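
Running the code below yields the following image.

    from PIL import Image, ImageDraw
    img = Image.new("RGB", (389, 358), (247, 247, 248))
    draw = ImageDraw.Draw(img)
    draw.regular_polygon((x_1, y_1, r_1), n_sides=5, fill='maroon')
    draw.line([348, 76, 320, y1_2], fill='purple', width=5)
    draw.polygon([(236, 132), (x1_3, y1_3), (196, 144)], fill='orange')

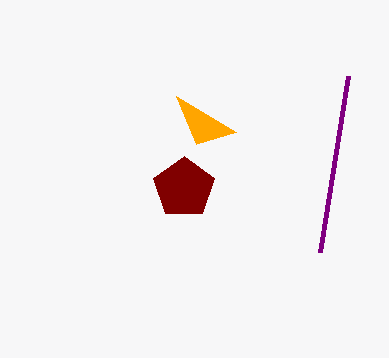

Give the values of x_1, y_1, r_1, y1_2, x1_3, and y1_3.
x_1 = 184; y_1 = 188; r_1 = 32; y1_2 = 252; x1_3 = 176; y1_3 = 96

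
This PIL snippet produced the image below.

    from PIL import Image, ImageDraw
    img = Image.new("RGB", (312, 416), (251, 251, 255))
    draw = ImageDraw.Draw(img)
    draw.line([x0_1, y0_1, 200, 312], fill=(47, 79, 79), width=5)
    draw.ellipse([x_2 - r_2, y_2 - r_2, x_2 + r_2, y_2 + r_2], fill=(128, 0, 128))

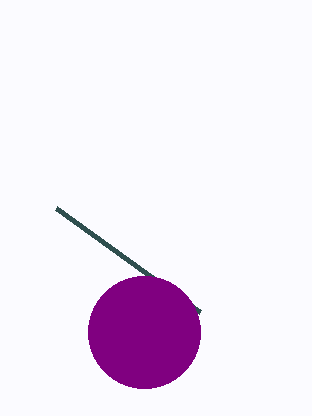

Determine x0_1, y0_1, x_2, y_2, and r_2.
x0_1 = 56, y0_1 = 208, x_2 = 144, y_2 = 332, r_2 = 56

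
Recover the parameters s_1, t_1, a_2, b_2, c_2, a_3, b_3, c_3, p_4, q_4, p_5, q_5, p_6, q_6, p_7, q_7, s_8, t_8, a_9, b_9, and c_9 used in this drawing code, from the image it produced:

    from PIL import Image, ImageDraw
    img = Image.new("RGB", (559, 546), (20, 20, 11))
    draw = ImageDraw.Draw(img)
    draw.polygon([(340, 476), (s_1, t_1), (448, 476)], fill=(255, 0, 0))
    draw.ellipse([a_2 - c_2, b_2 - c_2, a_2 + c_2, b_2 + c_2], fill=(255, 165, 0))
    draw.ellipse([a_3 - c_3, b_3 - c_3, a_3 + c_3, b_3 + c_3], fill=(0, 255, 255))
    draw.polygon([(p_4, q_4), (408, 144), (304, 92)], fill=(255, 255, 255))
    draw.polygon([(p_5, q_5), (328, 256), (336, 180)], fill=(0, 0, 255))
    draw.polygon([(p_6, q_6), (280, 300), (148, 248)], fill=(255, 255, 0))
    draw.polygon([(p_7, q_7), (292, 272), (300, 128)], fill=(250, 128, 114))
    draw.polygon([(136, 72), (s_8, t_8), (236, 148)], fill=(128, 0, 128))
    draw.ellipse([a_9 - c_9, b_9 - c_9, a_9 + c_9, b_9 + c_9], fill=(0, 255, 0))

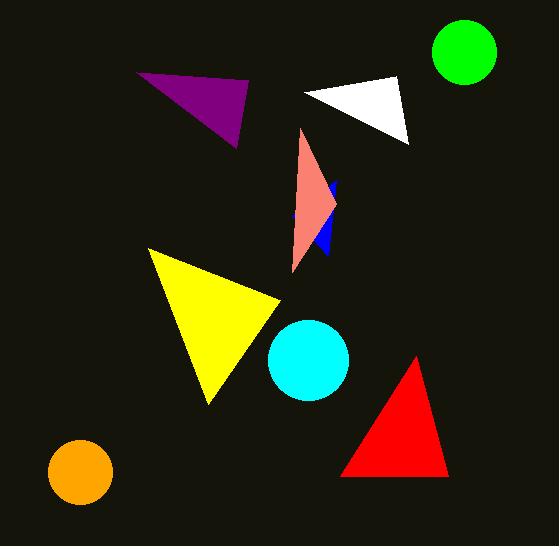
s_1 = 416; t_1 = 356; a_2 = 80; b_2 = 472; c_2 = 32; a_3 = 308; b_3 = 360; c_3 = 40; p_4 = 396; q_4 = 76; p_5 = 292; q_5 = 216; p_6 = 208; q_6 = 404; p_7 = 336; q_7 = 204; s_8 = 248; t_8 = 80; a_9 = 464; b_9 = 52; c_9 = 32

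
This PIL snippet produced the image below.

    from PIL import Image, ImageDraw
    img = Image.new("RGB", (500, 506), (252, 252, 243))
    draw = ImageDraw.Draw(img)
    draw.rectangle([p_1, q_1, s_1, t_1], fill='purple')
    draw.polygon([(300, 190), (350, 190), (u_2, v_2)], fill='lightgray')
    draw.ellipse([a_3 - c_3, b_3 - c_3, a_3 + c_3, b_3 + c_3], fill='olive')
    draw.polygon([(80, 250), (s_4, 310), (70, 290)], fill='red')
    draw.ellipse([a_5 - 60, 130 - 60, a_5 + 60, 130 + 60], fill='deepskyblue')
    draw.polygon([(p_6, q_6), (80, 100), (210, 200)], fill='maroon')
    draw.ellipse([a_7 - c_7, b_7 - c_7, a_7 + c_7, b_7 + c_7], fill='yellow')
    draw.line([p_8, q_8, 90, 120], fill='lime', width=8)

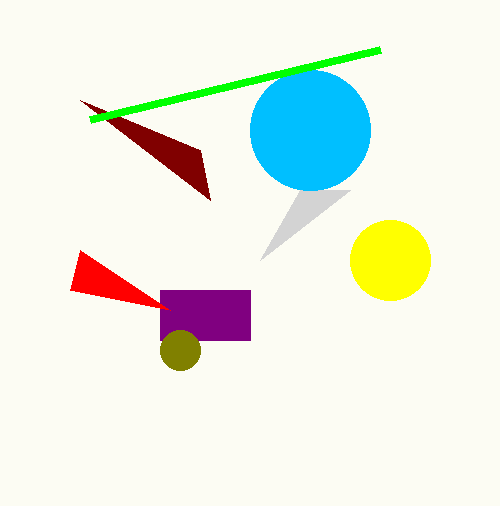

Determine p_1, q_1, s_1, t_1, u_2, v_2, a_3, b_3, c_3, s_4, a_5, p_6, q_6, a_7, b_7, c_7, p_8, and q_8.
p_1 = 160
q_1 = 290
s_1 = 250
t_1 = 340
u_2 = 260
v_2 = 260
a_3 = 180
b_3 = 350
c_3 = 20
s_4 = 170
a_5 = 310
p_6 = 200
q_6 = 150
a_7 = 390
b_7 = 260
c_7 = 40
p_8 = 380
q_8 = 50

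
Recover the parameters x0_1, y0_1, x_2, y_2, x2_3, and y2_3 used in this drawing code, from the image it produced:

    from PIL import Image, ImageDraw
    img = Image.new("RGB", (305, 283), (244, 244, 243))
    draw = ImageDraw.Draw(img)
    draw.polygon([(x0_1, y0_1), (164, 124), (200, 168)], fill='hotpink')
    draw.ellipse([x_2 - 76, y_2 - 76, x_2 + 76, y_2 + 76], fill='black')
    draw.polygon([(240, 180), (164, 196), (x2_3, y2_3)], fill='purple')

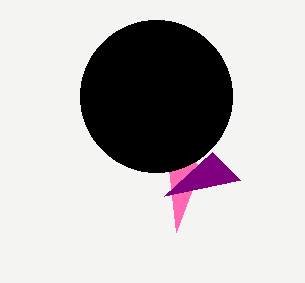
x0_1 = 176
y0_1 = 232
x_2 = 156
y_2 = 96
x2_3 = 212
y2_3 = 152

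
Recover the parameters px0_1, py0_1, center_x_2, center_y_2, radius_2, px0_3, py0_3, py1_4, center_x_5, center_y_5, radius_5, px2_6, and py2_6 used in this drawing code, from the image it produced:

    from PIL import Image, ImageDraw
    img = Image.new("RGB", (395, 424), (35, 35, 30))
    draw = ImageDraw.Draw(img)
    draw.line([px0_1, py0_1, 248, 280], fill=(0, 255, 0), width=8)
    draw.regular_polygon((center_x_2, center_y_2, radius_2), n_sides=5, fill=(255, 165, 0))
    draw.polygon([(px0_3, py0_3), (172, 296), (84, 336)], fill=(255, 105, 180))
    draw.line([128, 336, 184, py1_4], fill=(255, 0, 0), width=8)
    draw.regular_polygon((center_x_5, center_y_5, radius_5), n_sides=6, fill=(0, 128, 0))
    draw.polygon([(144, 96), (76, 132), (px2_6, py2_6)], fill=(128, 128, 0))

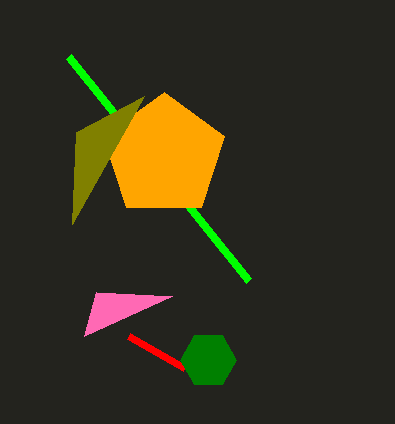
px0_1 = 68, py0_1 = 56, center_x_2 = 164, center_y_2 = 156, radius_2 = 64, px0_3 = 96, py0_3 = 292, py1_4 = 368, center_x_5 = 208, center_y_5 = 360, radius_5 = 28, px2_6 = 72, py2_6 = 224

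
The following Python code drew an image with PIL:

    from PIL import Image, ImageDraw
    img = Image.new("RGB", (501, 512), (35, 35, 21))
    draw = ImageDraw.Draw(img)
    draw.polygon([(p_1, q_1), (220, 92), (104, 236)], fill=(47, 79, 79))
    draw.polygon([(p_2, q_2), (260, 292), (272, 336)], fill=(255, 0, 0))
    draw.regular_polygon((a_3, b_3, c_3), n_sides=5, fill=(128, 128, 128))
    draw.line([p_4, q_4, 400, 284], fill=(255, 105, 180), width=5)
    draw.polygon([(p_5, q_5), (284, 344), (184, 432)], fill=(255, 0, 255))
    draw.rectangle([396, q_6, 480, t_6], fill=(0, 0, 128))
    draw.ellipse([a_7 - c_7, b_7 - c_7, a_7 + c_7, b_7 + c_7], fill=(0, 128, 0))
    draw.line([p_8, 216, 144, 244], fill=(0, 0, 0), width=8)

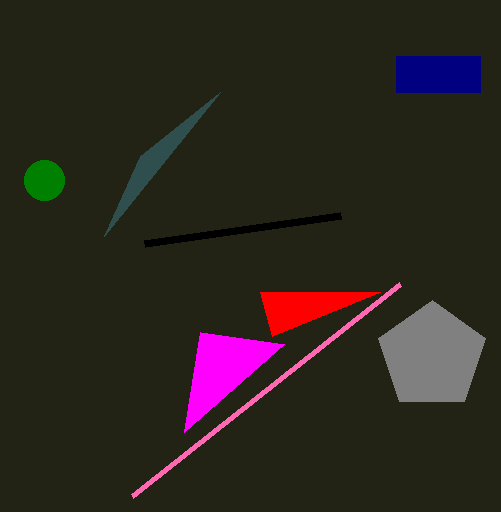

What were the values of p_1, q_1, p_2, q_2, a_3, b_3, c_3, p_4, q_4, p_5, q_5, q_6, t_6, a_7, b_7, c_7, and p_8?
p_1 = 140
q_1 = 156
p_2 = 380
q_2 = 292
a_3 = 432
b_3 = 356
c_3 = 56
p_4 = 132
q_4 = 496
p_5 = 200
q_5 = 332
q_6 = 56
t_6 = 92
a_7 = 44
b_7 = 180
c_7 = 20
p_8 = 340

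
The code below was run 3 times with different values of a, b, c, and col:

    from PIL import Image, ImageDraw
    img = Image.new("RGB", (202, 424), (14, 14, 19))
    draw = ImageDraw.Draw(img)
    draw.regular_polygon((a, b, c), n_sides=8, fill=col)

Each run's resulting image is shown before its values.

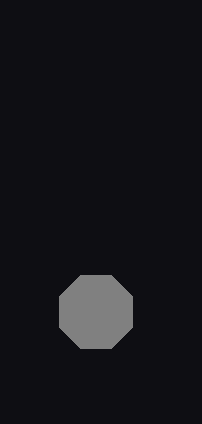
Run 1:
a = 96
b = 312
c = 40
col = 'gray'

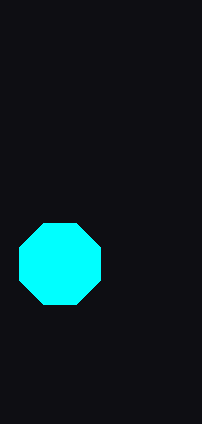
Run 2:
a = 60, b = 264, c = 44, col = 'cyan'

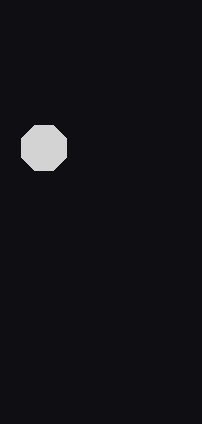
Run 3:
a = 44, b = 148, c = 24, col = 'lightgray'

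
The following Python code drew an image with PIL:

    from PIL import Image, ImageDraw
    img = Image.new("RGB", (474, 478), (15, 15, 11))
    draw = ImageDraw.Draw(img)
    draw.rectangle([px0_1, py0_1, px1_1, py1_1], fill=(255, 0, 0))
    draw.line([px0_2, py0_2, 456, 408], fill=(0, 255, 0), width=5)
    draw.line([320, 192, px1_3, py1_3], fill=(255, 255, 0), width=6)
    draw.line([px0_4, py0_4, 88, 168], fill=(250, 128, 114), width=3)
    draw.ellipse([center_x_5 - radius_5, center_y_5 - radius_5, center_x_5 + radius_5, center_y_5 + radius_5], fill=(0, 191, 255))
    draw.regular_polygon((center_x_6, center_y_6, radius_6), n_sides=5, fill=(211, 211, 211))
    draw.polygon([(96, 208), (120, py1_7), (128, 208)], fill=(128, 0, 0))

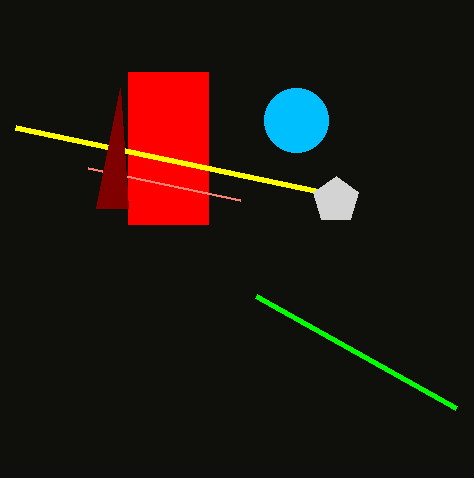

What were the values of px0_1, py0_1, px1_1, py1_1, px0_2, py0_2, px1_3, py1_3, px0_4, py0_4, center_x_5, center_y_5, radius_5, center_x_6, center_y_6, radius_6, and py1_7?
px0_1 = 128
py0_1 = 72
px1_1 = 208
py1_1 = 224
px0_2 = 256
py0_2 = 296
px1_3 = 16
py1_3 = 128
px0_4 = 240
py0_4 = 200
center_x_5 = 296
center_y_5 = 120
radius_5 = 32
center_x_6 = 336
center_y_6 = 200
radius_6 = 24
py1_7 = 88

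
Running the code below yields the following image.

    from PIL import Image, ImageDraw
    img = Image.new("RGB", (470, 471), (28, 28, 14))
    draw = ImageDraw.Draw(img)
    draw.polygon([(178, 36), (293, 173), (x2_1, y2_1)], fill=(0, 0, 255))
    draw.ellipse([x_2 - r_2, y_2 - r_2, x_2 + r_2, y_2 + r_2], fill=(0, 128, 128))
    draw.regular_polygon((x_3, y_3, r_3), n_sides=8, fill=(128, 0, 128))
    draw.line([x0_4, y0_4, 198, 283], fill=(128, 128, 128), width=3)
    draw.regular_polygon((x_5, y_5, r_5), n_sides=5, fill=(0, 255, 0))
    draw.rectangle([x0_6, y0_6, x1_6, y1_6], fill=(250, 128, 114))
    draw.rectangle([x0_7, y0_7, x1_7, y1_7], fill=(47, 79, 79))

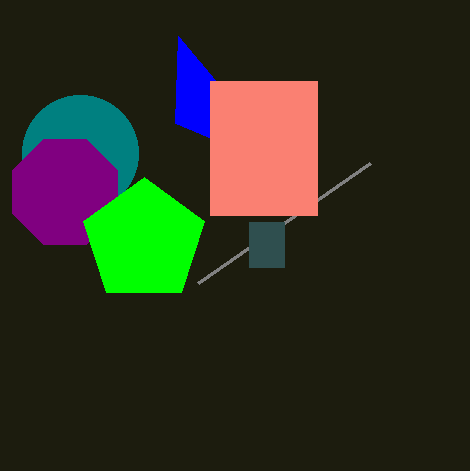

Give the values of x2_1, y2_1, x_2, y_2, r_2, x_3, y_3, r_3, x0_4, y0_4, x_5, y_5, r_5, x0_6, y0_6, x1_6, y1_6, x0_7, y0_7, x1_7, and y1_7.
x2_1 = 175
y2_1 = 123
x_2 = 80
y_2 = 153
r_2 = 58
x_3 = 65
y_3 = 192
r_3 = 57
x0_4 = 370
y0_4 = 163
x_5 = 144
y_5 = 241
r_5 = 64
x0_6 = 210
y0_6 = 81
x1_6 = 317
y1_6 = 215
x0_7 = 249
y0_7 = 222
x1_7 = 284
y1_7 = 267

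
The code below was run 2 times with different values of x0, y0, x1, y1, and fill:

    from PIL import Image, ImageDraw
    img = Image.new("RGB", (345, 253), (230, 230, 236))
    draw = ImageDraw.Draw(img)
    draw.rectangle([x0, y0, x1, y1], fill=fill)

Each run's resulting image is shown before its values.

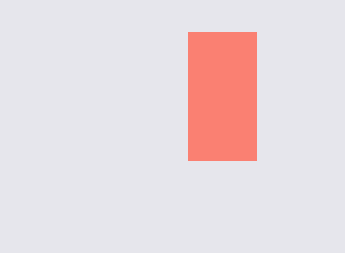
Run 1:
x0 = 188
y0 = 32
x1 = 256
y1 = 160
fill = 'salmon'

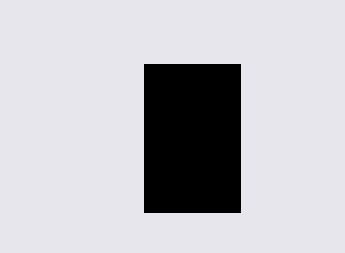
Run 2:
x0 = 144, y0 = 64, x1 = 240, y1 = 212, fill = 'black'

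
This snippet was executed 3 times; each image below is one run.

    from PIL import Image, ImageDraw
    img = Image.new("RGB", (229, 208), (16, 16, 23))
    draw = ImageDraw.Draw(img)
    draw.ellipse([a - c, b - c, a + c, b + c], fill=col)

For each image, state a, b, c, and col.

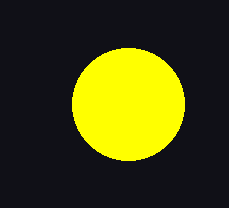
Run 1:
a = 128; b = 104; c = 56; col = 'yellow'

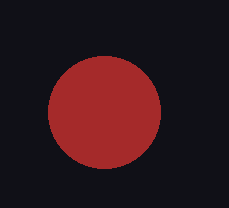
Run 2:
a = 104; b = 112; c = 56; col = 'brown'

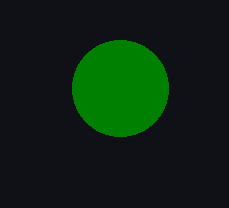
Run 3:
a = 120
b = 88
c = 48
col = 'green'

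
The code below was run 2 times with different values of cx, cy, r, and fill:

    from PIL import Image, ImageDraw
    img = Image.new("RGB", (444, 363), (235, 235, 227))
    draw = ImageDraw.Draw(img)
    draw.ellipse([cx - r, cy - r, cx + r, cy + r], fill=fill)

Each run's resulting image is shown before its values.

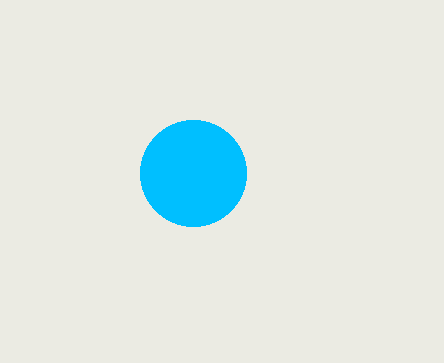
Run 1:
cx = 193, cy = 173, r = 53, fill = 'deepskyblue'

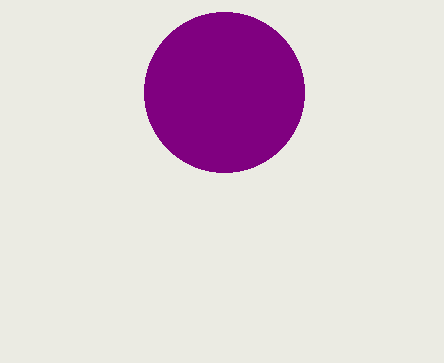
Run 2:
cx = 224; cy = 92; r = 80; fill = 'purple'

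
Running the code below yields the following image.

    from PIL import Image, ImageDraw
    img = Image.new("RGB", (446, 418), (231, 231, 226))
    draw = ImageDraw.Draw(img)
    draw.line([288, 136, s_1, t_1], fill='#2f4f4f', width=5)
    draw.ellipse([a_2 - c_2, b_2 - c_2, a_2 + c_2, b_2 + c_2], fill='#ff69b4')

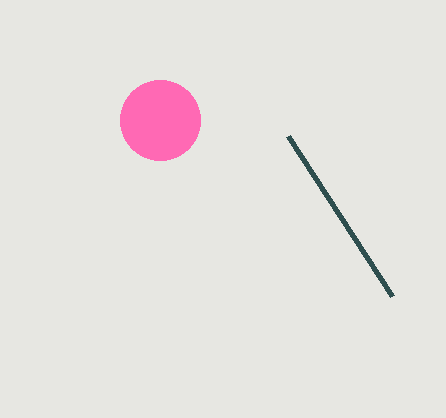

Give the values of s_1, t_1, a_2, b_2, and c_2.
s_1 = 392
t_1 = 296
a_2 = 160
b_2 = 120
c_2 = 40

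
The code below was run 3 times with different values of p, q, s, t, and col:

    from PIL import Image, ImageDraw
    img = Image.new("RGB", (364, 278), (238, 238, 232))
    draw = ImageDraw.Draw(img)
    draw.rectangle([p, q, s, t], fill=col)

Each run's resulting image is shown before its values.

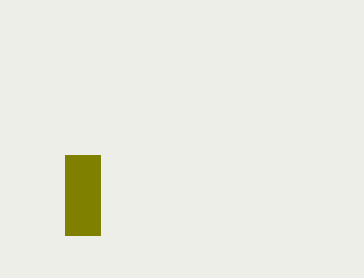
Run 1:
p = 65
q = 155
s = 100
t = 235
col = 'olive'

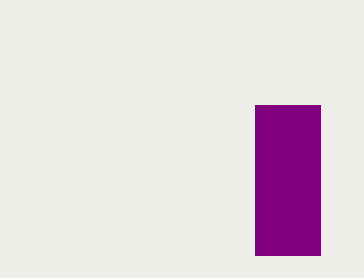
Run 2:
p = 255; q = 105; s = 320; t = 255; col = 'purple'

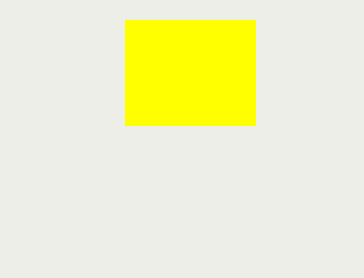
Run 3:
p = 125; q = 20; s = 255; t = 125; col = 'yellow'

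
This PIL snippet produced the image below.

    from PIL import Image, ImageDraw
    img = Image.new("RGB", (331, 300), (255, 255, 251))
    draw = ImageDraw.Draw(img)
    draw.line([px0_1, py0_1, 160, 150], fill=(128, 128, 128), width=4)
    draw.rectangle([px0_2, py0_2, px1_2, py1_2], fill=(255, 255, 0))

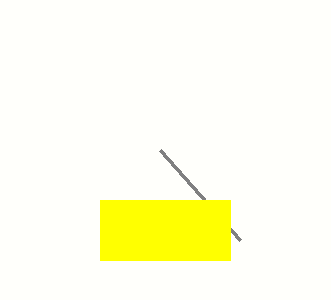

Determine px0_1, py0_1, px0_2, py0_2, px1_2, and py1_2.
px0_1 = 240, py0_1 = 240, px0_2 = 100, py0_2 = 200, px1_2 = 230, py1_2 = 260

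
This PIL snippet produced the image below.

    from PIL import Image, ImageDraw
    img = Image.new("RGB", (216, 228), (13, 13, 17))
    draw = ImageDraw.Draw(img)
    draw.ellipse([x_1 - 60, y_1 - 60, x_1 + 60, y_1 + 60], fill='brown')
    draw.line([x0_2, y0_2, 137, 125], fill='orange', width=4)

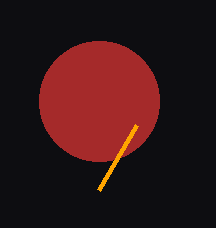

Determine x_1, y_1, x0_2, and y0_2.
x_1 = 99, y_1 = 101, x0_2 = 99, y0_2 = 190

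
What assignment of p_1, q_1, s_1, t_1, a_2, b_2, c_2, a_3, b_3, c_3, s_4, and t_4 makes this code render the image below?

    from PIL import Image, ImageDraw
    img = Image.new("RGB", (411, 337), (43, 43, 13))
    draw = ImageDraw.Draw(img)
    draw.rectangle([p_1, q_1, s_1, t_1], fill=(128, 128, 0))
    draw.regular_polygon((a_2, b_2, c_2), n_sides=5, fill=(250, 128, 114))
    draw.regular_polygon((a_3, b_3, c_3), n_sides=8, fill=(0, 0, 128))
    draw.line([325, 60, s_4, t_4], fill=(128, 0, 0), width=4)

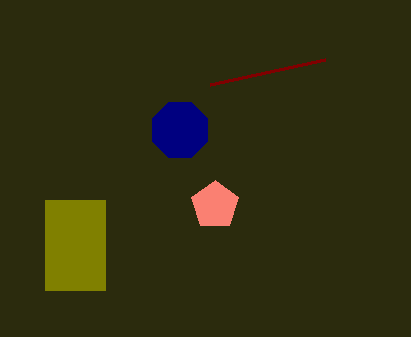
p_1 = 45; q_1 = 200; s_1 = 105; t_1 = 290; a_2 = 215; b_2 = 205; c_2 = 25; a_3 = 180; b_3 = 130; c_3 = 30; s_4 = 210; t_4 = 85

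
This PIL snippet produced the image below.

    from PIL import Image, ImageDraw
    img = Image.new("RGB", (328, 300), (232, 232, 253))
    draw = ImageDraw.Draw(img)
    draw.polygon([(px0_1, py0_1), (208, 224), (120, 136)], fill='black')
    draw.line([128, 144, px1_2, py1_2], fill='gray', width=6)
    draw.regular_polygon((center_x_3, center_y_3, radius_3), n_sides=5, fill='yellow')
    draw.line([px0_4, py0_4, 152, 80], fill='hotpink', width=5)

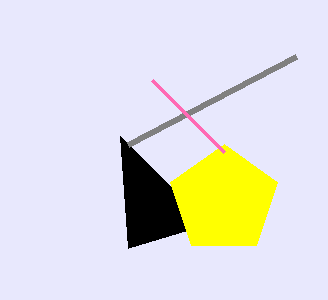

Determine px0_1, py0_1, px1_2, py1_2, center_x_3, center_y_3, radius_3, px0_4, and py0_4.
px0_1 = 128
py0_1 = 248
px1_2 = 296
py1_2 = 56
center_x_3 = 224
center_y_3 = 200
radius_3 = 56
px0_4 = 224
py0_4 = 152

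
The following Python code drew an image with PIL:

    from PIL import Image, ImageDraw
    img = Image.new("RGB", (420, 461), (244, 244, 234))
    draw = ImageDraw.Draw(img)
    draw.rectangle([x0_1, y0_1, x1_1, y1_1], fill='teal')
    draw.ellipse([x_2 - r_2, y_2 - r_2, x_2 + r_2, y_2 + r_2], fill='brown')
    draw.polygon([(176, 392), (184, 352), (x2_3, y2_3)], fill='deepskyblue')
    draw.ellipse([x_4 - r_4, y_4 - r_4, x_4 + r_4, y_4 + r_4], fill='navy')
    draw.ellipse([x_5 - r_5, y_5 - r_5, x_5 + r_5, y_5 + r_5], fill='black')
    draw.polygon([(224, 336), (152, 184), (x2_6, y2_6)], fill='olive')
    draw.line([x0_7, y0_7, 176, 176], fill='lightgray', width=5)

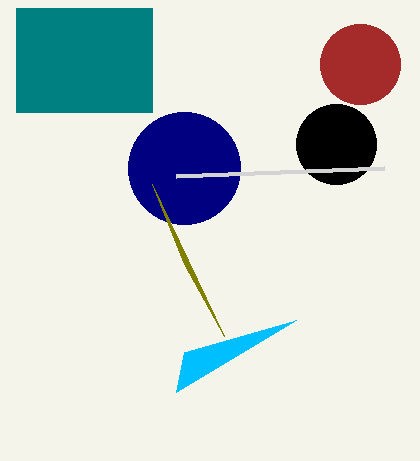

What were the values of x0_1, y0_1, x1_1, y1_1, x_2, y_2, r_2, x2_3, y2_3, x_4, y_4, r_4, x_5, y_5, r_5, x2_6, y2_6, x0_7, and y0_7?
x0_1 = 16; y0_1 = 8; x1_1 = 152; y1_1 = 112; x_2 = 360; y_2 = 64; r_2 = 40; x2_3 = 296; y2_3 = 320; x_4 = 184; y_4 = 168; r_4 = 56; x_5 = 336; y_5 = 144; r_5 = 40; x2_6 = 184; y2_6 = 264; x0_7 = 384; y0_7 = 168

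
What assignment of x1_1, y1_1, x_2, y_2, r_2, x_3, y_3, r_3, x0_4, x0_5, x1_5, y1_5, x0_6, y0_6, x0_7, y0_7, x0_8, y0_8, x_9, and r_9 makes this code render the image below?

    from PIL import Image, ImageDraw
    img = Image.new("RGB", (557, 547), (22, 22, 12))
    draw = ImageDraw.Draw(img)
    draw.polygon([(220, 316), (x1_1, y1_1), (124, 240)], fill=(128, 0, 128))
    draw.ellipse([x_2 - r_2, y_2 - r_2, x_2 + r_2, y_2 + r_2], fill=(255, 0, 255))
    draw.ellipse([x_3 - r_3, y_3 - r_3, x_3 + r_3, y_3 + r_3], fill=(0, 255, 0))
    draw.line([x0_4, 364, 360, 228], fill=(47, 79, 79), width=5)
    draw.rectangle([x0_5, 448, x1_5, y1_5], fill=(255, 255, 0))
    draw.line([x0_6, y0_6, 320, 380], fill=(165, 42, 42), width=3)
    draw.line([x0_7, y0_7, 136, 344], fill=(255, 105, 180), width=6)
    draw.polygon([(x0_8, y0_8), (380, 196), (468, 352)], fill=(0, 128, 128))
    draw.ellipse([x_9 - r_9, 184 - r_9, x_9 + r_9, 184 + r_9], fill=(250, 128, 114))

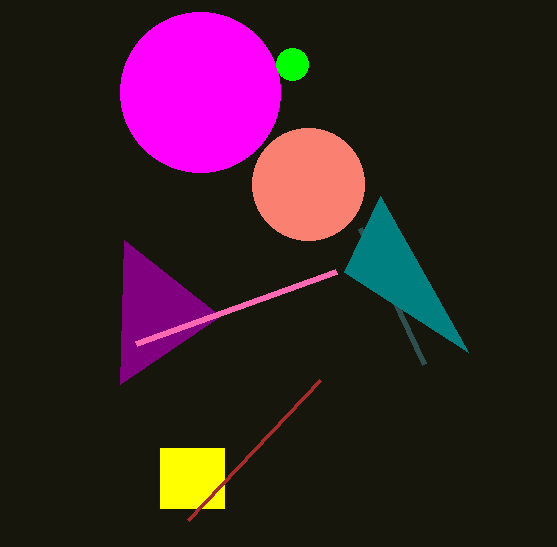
x1_1 = 120, y1_1 = 384, x_2 = 200, y_2 = 92, r_2 = 80, x_3 = 292, y_3 = 64, r_3 = 16, x0_4 = 424, x0_5 = 160, x1_5 = 224, y1_5 = 508, x0_6 = 188, y0_6 = 520, x0_7 = 336, y0_7 = 272, x0_8 = 344, y0_8 = 272, x_9 = 308, r_9 = 56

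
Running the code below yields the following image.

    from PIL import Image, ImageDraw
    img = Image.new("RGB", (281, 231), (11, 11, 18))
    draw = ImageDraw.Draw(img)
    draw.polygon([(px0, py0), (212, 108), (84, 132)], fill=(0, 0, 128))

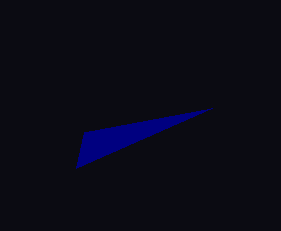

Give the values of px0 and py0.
px0 = 76; py0 = 168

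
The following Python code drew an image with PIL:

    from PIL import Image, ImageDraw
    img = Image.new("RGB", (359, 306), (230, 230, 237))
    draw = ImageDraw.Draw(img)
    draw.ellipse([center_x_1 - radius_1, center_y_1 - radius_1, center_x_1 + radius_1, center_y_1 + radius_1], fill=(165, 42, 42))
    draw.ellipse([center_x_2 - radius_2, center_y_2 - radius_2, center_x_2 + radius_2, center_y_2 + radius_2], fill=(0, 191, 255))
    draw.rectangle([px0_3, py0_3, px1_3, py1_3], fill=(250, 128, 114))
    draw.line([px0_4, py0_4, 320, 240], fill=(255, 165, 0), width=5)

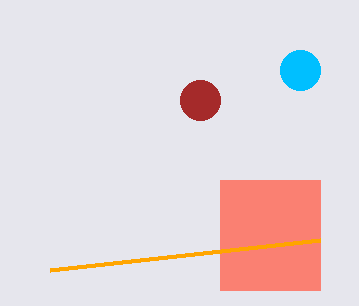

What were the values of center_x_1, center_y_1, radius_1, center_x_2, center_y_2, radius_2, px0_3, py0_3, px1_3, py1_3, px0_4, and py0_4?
center_x_1 = 200; center_y_1 = 100; radius_1 = 20; center_x_2 = 300; center_y_2 = 70; radius_2 = 20; px0_3 = 220; py0_3 = 180; px1_3 = 320; py1_3 = 290; px0_4 = 50; py0_4 = 270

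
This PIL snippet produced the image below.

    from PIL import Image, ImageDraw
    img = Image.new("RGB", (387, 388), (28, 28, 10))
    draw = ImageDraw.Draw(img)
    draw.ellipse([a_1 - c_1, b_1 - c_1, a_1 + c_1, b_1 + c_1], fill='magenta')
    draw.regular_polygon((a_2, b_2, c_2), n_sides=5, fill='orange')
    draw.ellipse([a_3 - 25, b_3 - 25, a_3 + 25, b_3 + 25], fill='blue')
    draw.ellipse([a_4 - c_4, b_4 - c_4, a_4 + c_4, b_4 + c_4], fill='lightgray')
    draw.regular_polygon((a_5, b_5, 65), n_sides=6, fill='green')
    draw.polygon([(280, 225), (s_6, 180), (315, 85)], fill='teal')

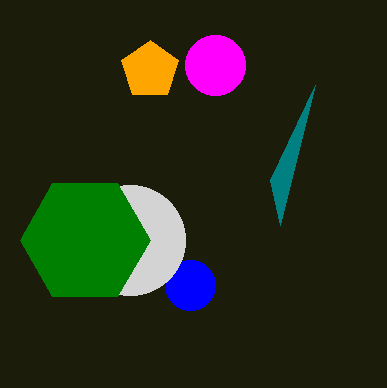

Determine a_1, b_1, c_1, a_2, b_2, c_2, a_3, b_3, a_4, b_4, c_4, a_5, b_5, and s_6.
a_1 = 215, b_1 = 65, c_1 = 30, a_2 = 150, b_2 = 70, c_2 = 30, a_3 = 190, b_3 = 285, a_4 = 130, b_4 = 240, c_4 = 55, a_5 = 85, b_5 = 240, s_6 = 270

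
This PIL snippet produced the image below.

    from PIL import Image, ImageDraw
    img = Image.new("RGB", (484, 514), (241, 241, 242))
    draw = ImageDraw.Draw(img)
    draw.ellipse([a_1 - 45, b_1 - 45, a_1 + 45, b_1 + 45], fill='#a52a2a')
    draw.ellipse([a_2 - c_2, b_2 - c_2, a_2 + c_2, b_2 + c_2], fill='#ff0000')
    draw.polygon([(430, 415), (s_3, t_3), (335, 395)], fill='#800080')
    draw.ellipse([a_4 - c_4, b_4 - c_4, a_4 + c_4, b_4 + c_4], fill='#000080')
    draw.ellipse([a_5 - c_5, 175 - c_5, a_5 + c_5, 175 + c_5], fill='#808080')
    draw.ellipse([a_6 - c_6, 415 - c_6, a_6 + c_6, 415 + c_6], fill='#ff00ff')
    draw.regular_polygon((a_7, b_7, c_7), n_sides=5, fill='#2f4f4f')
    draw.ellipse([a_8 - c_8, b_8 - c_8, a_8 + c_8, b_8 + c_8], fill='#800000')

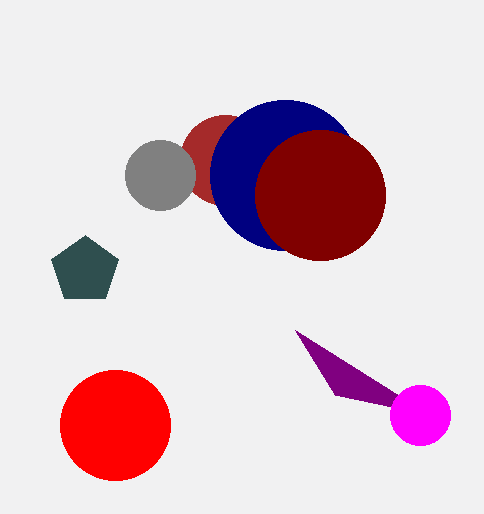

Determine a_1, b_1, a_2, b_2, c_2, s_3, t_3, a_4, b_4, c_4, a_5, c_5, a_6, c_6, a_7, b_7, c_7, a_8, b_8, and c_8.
a_1 = 225; b_1 = 160; a_2 = 115; b_2 = 425; c_2 = 55; s_3 = 295; t_3 = 330; a_4 = 285; b_4 = 175; c_4 = 75; a_5 = 160; c_5 = 35; a_6 = 420; c_6 = 30; a_7 = 85; b_7 = 270; c_7 = 35; a_8 = 320; b_8 = 195; c_8 = 65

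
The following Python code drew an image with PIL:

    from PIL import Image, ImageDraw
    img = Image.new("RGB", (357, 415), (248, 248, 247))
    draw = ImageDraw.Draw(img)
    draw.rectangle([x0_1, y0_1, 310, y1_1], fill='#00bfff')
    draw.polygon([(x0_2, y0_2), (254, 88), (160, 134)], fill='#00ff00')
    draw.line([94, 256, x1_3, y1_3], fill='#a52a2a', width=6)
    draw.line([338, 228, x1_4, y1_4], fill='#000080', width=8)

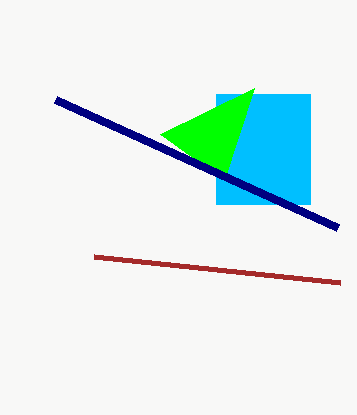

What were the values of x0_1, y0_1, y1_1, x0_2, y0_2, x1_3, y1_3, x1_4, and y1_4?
x0_1 = 216; y0_1 = 94; y1_1 = 204; x0_2 = 224; y0_2 = 180; x1_3 = 340; y1_3 = 282; x1_4 = 56; y1_4 = 100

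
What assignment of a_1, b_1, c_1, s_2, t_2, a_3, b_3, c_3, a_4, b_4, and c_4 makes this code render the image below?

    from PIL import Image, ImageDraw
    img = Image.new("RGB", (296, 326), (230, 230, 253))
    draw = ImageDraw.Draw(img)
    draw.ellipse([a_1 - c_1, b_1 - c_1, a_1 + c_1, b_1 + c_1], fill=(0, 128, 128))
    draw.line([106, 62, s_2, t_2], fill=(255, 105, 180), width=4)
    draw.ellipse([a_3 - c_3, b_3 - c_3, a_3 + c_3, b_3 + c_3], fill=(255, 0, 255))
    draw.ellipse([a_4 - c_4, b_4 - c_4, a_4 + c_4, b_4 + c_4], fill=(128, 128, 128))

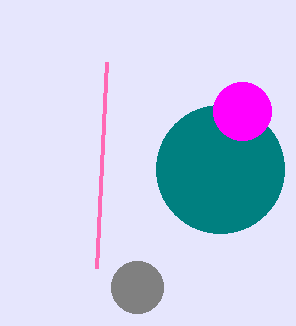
a_1 = 220, b_1 = 169, c_1 = 64, s_2 = 96, t_2 = 268, a_3 = 242, b_3 = 111, c_3 = 29, a_4 = 137, b_4 = 287, c_4 = 26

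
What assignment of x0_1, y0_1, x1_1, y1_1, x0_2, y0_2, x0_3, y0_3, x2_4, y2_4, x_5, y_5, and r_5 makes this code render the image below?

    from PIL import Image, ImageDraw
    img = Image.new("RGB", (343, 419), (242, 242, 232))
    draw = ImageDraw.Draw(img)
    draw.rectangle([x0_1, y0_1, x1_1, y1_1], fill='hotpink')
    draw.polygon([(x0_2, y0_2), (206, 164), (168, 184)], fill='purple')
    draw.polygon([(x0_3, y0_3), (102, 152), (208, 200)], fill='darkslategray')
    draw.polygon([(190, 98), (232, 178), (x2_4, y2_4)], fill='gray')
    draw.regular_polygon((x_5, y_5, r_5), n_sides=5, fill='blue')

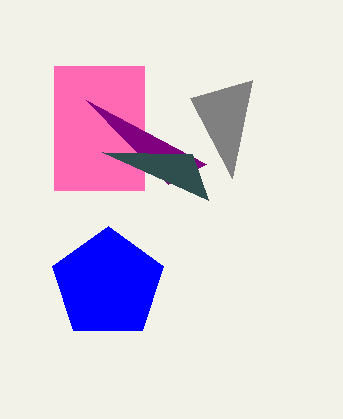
x0_1 = 54, y0_1 = 66, x1_1 = 144, y1_1 = 190, x0_2 = 86, y0_2 = 100, x0_3 = 192, y0_3 = 154, x2_4 = 252, y2_4 = 80, x_5 = 108, y_5 = 284, r_5 = 58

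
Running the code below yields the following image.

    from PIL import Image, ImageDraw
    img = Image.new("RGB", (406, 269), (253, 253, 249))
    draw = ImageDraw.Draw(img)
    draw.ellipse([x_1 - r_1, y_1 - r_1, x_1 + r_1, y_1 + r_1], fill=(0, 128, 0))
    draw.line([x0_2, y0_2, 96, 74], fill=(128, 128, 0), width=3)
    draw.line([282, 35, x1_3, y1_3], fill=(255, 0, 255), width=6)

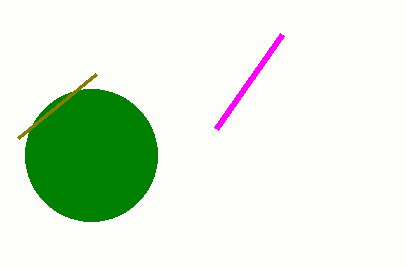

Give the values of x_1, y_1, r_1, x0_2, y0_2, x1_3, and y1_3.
x_1 = 91; y_1 = 155; r_1 = 66; x0_2 = 18; y0_2 = 138; x1_3 = 216; y1_3 = 129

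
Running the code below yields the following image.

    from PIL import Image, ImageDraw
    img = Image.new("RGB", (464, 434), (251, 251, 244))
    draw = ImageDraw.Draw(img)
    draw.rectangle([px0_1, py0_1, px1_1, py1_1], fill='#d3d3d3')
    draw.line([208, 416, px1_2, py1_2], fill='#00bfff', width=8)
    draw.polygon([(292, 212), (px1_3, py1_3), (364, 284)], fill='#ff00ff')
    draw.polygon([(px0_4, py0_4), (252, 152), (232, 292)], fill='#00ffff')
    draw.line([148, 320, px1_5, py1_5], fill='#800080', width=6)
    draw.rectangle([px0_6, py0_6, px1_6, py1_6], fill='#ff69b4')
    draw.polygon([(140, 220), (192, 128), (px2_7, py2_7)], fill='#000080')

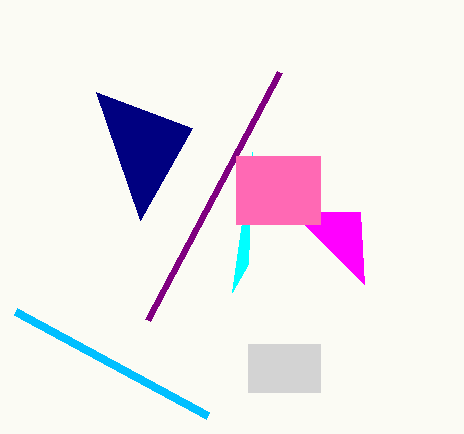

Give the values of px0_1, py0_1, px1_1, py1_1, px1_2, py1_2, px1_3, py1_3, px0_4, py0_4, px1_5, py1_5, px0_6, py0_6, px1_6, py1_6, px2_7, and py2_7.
px0_1 = 248, py0_1 = 344, px1_1 = 320, py1_1 = 392, px1_2 = 16, py1_2 = 312, px1_3 = 360, py1_3 = 212, px0_4 = 248, py0_4 = 264, px1_5 = 280, py1_5 = 72, px0_6 = 236, py0_6 = 156, px1_6 = 320, py1_6 = 224, px2_7 = 96, py2_7 = 92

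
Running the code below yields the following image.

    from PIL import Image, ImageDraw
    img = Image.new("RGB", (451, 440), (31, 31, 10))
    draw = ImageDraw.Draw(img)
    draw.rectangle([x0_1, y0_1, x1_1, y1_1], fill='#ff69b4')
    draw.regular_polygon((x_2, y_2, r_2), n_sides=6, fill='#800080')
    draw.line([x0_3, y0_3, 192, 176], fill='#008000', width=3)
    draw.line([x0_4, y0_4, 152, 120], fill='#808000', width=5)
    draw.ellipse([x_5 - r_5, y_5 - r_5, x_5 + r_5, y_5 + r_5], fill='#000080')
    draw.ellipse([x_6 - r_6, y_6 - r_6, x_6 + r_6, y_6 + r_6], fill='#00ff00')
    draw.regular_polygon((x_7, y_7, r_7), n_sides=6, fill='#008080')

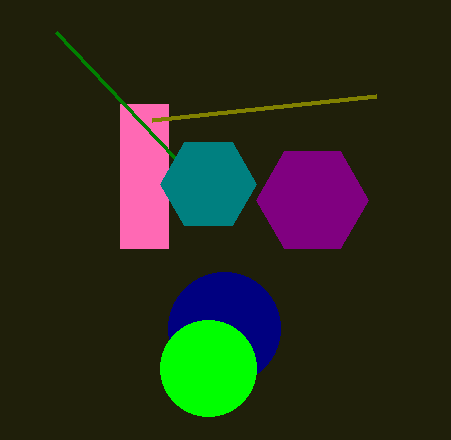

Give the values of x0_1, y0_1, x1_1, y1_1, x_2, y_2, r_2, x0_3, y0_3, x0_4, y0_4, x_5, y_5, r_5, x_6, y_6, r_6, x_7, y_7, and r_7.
x0_1 = 120
y0_1 = 104
x1_1 = 168
y1_1 = 248
x_2 = 312
y_2 = 200
r_2 = 56
x0_3 = 56
y0_3 = 32
x0_4 = 376
y0_4 = 96
x_5 = 224
y_5 = 328
r_5 = 56
x_6 = 208
y_6 = 368
r_6 = 48
x_7 = 208
y_7 = 184
r_7 = 48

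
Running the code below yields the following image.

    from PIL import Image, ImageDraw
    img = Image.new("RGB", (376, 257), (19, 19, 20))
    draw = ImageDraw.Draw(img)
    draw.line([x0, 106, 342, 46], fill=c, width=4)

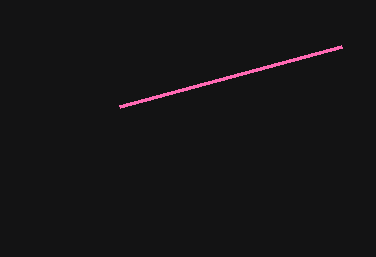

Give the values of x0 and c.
x0 = 120; c = 'hotpink'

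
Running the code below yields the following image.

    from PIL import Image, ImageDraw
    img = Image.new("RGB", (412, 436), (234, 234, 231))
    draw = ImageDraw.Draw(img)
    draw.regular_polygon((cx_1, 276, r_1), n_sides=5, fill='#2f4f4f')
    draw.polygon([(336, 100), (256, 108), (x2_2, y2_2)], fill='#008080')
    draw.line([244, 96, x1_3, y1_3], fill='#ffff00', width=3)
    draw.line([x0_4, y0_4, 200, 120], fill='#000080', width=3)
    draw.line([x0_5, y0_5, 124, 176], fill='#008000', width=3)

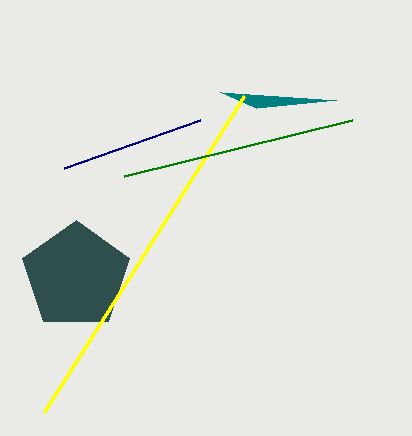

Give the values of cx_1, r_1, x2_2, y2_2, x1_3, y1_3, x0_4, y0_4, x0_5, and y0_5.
cx_1 = 76
r_1 = 56
x2_2 = 220
y2_2 = 92
x1_3 = 44
y1_3 = 412
x0_4 = 64
y0_4 = 168
x0_5 = 352
y0_5 = 120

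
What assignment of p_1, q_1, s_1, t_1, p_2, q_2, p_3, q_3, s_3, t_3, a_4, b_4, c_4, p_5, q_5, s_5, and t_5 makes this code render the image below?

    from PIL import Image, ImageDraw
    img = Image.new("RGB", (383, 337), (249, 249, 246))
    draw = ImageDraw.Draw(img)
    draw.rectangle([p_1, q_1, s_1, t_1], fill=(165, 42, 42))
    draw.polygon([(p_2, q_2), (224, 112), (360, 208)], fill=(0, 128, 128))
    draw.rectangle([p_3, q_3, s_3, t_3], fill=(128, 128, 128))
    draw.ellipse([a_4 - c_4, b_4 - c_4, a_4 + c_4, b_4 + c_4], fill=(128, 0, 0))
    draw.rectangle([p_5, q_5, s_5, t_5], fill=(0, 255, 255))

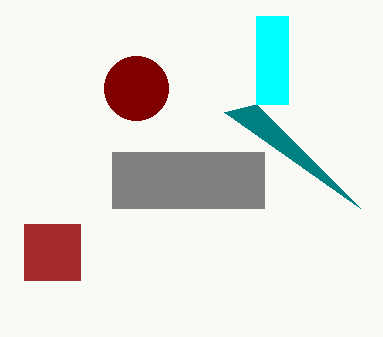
p_1 = 24
q_1 = 224
s_1 = 80
t_1 = 280
p_2 = 256
q_2 = 104
p_3 = 112
q_3 = 152
s_3 = 264
t_3 = 208
a_4 = 136
b_4 = 88
c_4 = 32
p_5 = 256
q_5 = 16
s_5 = 288
t_5 = 104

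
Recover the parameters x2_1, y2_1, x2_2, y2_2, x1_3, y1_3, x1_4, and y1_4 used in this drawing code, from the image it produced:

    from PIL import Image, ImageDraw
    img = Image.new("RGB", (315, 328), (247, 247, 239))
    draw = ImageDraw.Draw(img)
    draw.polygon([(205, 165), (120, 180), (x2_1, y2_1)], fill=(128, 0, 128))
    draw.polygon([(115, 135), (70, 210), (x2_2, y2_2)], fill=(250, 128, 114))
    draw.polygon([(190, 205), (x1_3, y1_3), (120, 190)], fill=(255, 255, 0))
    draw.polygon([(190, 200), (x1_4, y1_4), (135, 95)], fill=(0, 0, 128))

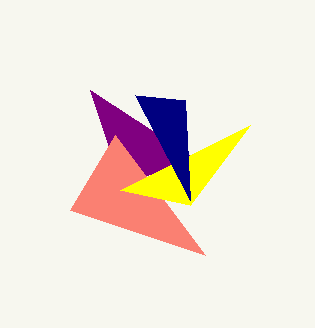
x2_1 = 90, y2_1 = 90, x2_2 = 205, y2_2 = 255, x1_3 = 250, y1_3 = 125, x1_4 = 185, y1_4 = 100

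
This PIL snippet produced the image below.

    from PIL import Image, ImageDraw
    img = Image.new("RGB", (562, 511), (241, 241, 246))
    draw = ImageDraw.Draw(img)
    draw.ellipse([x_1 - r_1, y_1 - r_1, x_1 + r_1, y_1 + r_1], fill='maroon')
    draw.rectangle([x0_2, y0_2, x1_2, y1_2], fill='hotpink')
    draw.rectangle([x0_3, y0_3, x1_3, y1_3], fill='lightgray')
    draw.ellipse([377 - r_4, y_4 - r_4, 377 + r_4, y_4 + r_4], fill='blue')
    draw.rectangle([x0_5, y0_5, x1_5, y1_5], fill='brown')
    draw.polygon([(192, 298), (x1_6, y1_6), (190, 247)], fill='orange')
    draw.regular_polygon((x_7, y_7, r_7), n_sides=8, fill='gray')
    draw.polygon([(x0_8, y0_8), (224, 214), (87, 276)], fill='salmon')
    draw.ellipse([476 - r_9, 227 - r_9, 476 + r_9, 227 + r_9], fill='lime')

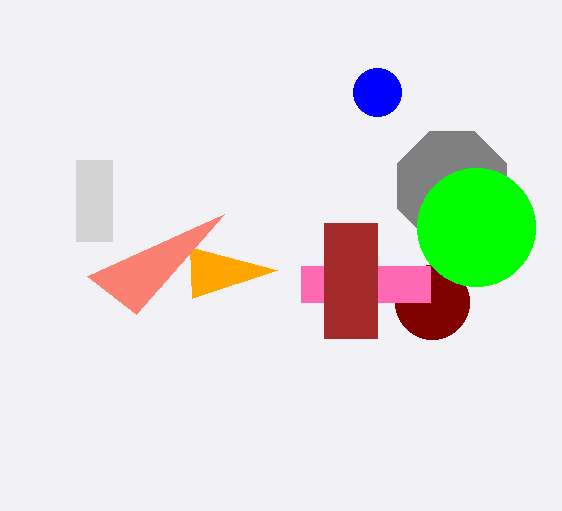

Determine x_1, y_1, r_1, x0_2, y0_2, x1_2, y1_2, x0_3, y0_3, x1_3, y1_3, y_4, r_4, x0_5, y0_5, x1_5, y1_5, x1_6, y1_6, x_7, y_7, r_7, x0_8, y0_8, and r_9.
x_1 = 432; y_1 = 302; r_1 = 37; x0_2 = 301; y0_2 = 266; x1_2 = 430; y1_2 = 302; x0_3 = 76; y0_3 = 160; x1_3 = 112; y1_3 = 241; y_4 = 92; r_4 = 24; x0_5 = 324; y0_5 = 223; x1_5 = 377; y1_5 = 338; x1_6 = 277; y1_6 = 270; x_7 = 452; y_7 = 186; r_7 = 59; x0_8 = 136; y0_8 = 314; r_9 = 59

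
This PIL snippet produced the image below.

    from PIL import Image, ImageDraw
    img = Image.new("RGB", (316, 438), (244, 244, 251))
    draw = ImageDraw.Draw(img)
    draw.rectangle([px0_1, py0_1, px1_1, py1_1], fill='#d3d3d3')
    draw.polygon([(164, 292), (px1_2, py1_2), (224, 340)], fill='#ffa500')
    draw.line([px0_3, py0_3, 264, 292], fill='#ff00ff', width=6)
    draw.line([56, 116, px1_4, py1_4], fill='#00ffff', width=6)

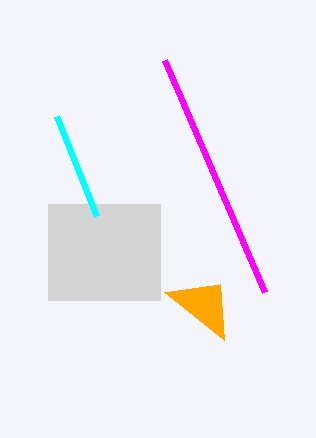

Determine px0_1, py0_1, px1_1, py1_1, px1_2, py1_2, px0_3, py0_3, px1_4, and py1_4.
px0_1 = 48
py0_1 = 204
px1_1 = 160
py1_1 = 300
px1_2 = 220
py1_2 = 284
px0_3 = 164
py0_3 = 60
px1_4 = 96
py1_4 = 216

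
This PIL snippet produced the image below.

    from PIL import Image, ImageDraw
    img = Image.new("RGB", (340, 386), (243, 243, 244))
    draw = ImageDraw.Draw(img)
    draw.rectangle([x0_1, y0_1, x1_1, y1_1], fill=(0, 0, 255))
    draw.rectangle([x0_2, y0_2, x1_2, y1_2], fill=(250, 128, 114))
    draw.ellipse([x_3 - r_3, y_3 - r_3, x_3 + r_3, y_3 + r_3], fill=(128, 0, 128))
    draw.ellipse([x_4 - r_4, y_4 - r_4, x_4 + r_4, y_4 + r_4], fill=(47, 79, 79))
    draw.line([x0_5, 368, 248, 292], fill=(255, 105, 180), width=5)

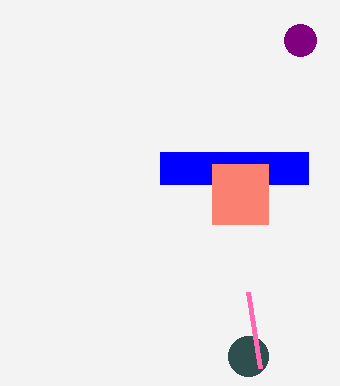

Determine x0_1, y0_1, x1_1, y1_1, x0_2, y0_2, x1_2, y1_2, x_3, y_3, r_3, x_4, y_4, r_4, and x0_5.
x0_1 = 160; y0_1 = 152; x1_1 = 308; y1_1 = 184; x0_2 = 212; y0_2 = 164; x1_2 = 268; y1_2 = 224; x_3 = 300; y_3 = 40; r_3 = 16; x_4 = 248; y_4 = 356; r_4 = 20; x0_5 = 260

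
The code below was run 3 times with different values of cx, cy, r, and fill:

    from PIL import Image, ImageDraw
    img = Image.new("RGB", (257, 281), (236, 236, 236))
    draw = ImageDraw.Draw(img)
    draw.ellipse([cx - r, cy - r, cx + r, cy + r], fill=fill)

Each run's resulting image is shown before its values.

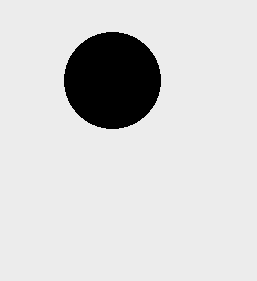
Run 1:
cx = 112, cy = 80, r = 48, fill = 'black'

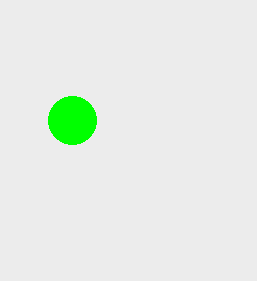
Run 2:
cx = 72, cy = 120, r = 24, fill = 'lime'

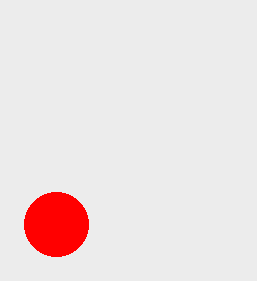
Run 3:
cx = 56; cy = 224; r = 32; fill = 'red'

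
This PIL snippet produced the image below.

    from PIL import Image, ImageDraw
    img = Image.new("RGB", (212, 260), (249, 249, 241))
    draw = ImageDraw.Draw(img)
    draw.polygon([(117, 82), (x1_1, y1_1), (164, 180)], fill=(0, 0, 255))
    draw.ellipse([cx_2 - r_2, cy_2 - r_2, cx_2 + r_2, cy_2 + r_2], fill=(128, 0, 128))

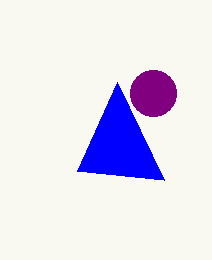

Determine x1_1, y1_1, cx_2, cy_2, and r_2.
x1_1 = 77; y1_1 = 171; cx_2 = 153; cy_2 = 93; r_2 = 23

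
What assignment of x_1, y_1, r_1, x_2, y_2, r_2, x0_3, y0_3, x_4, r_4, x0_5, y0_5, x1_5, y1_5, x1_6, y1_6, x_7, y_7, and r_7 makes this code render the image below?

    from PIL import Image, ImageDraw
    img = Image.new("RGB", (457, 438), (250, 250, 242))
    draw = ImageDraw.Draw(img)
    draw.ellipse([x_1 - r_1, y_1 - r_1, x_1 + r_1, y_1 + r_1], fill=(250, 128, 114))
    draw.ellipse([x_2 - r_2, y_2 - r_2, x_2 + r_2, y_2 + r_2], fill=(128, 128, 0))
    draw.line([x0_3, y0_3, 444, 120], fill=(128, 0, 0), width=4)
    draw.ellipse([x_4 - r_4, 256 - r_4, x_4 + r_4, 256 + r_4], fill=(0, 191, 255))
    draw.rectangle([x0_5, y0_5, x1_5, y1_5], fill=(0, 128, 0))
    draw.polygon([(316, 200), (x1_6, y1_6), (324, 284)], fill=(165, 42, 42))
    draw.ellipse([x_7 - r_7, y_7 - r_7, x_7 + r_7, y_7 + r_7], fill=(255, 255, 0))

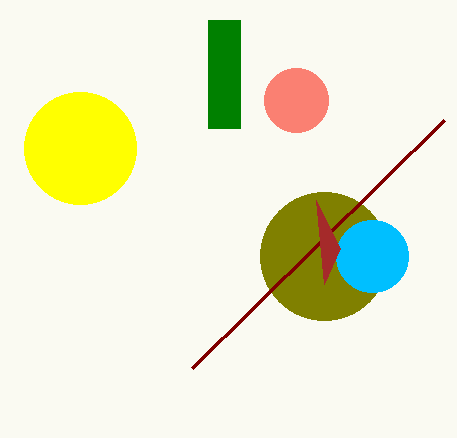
x_1 = 296, y_1 = 100, r_1 = 32, x_2 = 324, y_2 = 256, r_2 = 64, x0_3 = 192, y0_3 = 368, x_4 = 372, r_4 = 36, x0_5 = 208, y0_5 = 20, x1_5 = 240, y1_5 = 128, x1_6 = 340, y1_6 = 248, x_7 = 80, y_7 = 148, r_7 = 56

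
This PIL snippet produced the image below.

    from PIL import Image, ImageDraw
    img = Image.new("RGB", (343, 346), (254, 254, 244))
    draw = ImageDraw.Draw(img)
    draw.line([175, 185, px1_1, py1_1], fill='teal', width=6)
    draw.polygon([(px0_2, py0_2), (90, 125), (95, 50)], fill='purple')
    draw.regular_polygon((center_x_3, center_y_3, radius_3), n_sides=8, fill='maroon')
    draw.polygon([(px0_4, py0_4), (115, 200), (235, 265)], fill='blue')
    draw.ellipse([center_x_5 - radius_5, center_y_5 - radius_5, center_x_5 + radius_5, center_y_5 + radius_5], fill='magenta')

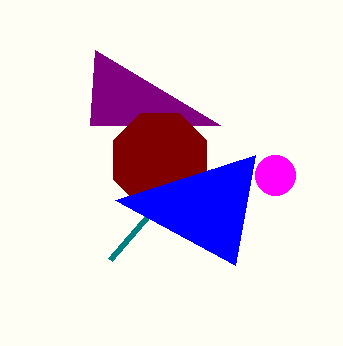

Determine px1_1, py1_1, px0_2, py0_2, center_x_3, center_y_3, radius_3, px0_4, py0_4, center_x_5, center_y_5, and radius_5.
px1_1 = 110
py1_1 = 260
px0_2 = 220
py0_2 = 125
center_x_3 = 160
center_y_3 = 160
radius_3 = 50
px0_4 = 255
py0_4 = 155
center_x_5 = 275
center_y_5 = 175
radius_5 = 20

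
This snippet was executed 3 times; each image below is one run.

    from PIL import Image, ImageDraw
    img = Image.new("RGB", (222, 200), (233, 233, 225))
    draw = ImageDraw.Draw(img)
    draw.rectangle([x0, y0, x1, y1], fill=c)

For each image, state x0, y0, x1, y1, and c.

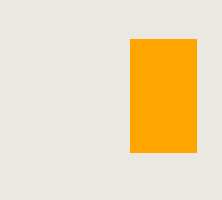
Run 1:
x0 = 130
y0 = 39
x1 = 196
y1 = 152
c = 'orange'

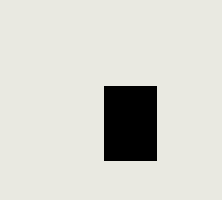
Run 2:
x0 = 104, y0 = 86, x1 = 156, y1 = 160, c = 'black'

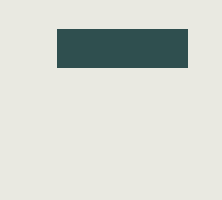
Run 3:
x0 = 57
y0 = 29
x1 = 187
y1 = 67
c = 'darkslategray'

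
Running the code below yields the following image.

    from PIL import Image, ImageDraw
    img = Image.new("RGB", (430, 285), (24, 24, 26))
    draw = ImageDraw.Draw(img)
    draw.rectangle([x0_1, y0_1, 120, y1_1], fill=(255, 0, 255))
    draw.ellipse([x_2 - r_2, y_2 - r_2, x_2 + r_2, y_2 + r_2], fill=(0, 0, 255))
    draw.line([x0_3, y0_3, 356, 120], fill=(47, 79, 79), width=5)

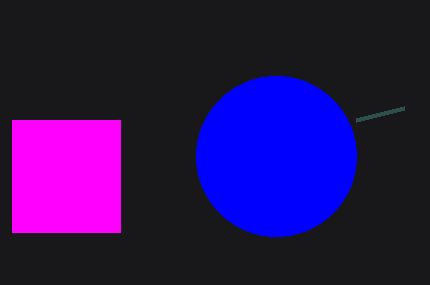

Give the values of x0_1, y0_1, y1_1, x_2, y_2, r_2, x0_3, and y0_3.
x0_1 = 12, y0_1 = 120, y1_1 = 232, x_2 = 276, y_2 = 156, r_2 = 80, x0_3 = 404, y0_3 = 108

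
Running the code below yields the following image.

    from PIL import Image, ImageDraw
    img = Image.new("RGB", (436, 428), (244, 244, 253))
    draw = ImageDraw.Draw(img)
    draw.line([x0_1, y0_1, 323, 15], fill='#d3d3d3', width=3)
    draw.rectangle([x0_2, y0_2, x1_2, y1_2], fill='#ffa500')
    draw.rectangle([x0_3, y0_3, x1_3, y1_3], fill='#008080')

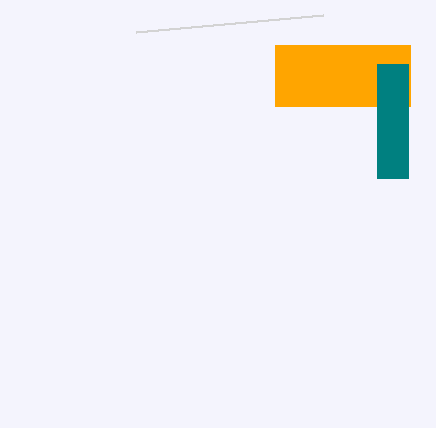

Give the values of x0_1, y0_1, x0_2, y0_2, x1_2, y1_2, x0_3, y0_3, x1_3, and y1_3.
x0_1 = 136; y0_1 = 32; x0_2 = 275; y0_2 = 45; x1_2 = 410; y1_2 = 106; x0_3 = 377; y0_3 = 64; x1_3 = 408; y1_3 = 178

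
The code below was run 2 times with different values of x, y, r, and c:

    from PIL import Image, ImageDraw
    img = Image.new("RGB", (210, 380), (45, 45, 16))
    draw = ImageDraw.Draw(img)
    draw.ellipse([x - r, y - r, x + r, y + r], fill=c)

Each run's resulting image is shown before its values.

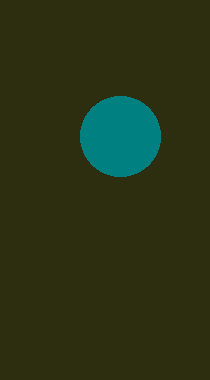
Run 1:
x = 120
y = 136
r = 40
c = 'teal'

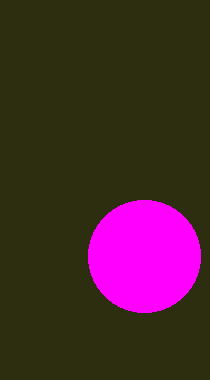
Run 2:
x = 144, y = 256, r = 56, c = 'magenta'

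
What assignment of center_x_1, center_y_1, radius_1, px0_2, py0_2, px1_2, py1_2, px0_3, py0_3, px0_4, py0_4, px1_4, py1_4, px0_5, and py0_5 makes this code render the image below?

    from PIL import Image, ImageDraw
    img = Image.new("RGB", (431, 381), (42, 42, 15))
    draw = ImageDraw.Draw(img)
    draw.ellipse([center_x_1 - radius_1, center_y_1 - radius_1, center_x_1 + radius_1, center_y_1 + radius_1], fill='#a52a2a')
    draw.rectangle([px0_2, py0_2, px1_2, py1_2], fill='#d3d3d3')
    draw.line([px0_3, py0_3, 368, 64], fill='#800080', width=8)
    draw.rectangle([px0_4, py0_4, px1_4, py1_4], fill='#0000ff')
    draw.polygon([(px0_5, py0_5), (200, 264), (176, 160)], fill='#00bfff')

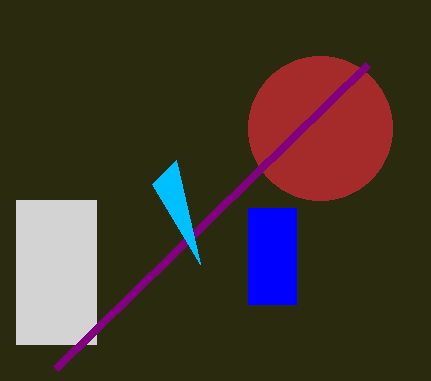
center_x_1 = 320, center_y_1 = 128, radius_1 = 72, px0_2 = 16, py0_2 = 200, px1_2 = 96, py1_2 = 344, px0_3 = 56, py0_3 = 368, px0_4 = 248, py0_4 = 208, px1_4 = 296, py1_4 = 304, px0_5 = 152, py0_5 = 184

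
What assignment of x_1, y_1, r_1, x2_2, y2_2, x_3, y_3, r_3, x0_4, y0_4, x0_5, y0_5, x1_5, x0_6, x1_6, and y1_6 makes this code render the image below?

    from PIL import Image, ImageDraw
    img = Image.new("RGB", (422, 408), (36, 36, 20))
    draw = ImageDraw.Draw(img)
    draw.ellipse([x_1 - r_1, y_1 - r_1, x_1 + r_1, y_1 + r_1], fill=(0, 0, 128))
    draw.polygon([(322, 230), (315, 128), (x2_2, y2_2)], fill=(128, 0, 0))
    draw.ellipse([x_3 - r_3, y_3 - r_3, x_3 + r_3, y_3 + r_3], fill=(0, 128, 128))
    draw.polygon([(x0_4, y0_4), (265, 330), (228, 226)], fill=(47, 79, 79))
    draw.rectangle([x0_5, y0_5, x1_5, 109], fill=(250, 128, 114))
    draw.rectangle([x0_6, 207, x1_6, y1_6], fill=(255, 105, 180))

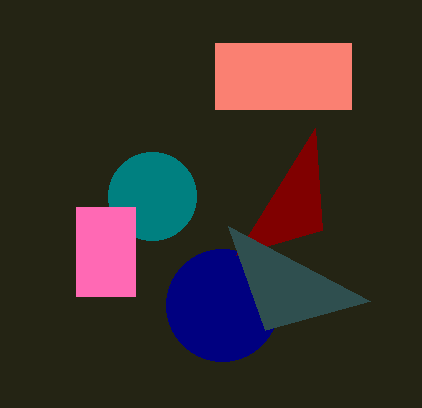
x_1 = 222
y_1 = 305
r_1 = 56
x2_2 = 236
y2_2 = 255
x_3 = 152
y_3 = 196
r_3 = 44
x0_4 = 370
y0_4 = 301
x0_5 = 215
y0_5 = 43
x1_5 = 351
x0_6 = 76
x1_6 = 135
y1_6 = 296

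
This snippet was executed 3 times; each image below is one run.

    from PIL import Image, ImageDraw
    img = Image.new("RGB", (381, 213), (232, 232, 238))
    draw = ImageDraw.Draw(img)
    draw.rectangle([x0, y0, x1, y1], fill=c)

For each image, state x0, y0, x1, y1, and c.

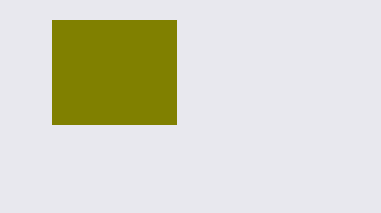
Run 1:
x0 = 52
y0 = 20
x1 = 176
y1 = 124
c = 'olive'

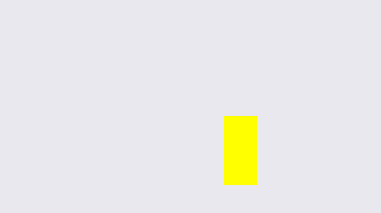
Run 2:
x0 = 224; y0 = 116; x1 = 256; y1 = 184; c = 'yellow'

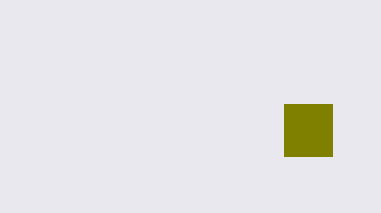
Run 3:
x0 = 284, y0 = 104, x1 = 332, y1 = 156, c = 'olive'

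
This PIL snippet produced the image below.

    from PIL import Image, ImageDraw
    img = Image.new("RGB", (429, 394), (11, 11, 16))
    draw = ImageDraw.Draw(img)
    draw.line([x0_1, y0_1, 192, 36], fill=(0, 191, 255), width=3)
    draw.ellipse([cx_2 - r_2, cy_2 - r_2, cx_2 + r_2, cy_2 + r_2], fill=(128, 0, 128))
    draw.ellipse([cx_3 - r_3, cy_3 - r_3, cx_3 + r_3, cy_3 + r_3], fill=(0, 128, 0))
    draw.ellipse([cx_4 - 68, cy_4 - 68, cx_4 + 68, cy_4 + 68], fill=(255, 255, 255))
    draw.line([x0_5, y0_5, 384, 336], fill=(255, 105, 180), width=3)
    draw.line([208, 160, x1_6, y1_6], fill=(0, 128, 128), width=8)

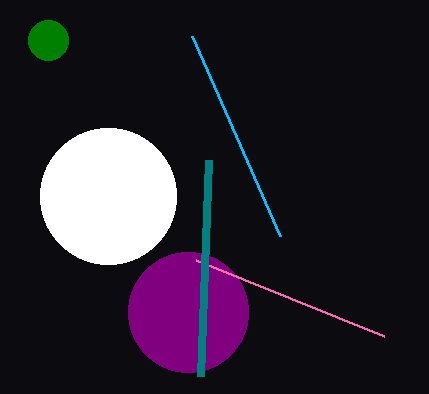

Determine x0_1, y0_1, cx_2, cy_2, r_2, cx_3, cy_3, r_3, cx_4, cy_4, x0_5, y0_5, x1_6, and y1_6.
x0_1 = 280, y0_1 = 236, cx_2 = 188, cy_2 = 312, r_2 = 60, cx_3 = 48, cy_3 = 40, r_3 = 20, cx_4 = 108, cy_4 = 196, x0_5 = 196, y0_5 = 260, x1_6 = 200, y1_6 = 376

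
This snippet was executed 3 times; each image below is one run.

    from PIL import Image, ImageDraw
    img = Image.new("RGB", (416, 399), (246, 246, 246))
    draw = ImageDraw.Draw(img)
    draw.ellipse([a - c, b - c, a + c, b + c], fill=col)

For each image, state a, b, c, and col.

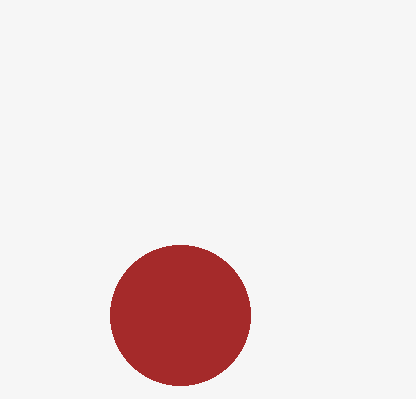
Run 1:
a = 180, b = 315, c = 70, col = 'brown'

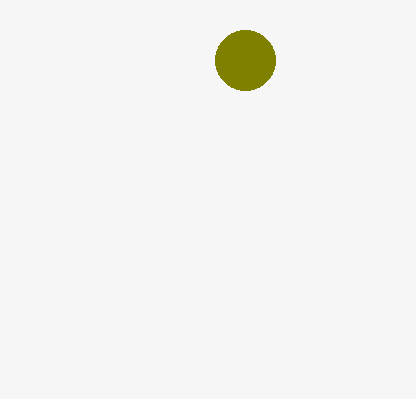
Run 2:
a = 245, b = 60, c = 30, col = 'olive'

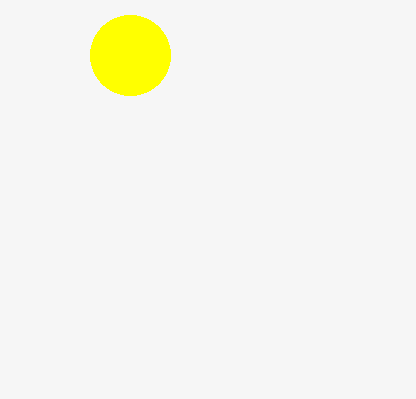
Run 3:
a = 130; b = 55; c = 40; col = 'yellow'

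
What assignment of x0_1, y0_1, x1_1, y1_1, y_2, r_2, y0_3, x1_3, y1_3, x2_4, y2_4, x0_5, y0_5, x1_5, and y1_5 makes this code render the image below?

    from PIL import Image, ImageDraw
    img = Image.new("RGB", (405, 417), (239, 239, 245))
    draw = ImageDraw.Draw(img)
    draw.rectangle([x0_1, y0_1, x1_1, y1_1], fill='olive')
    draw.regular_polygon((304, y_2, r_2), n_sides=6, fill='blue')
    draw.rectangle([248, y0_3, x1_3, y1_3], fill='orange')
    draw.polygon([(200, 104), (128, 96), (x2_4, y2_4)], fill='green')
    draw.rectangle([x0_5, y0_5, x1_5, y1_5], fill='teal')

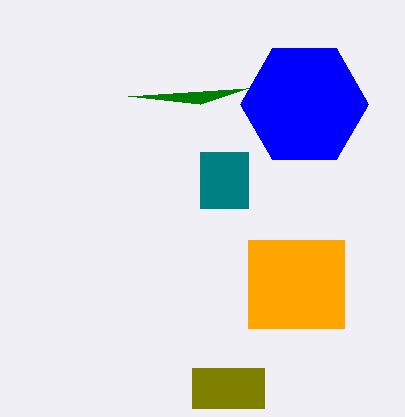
x0_1 = 192, y0_1 = 368, x1_1 = 264, y1_1 = 408, y_2 = 104, r_2 = 64, y0_3 = 240, x1_3 = 344, y1_3 = 328, x2_4 = 248, y2_4 = 88, x0_5 = 200, y0_5 = 152, x1_5 = 248, y1_5 = 208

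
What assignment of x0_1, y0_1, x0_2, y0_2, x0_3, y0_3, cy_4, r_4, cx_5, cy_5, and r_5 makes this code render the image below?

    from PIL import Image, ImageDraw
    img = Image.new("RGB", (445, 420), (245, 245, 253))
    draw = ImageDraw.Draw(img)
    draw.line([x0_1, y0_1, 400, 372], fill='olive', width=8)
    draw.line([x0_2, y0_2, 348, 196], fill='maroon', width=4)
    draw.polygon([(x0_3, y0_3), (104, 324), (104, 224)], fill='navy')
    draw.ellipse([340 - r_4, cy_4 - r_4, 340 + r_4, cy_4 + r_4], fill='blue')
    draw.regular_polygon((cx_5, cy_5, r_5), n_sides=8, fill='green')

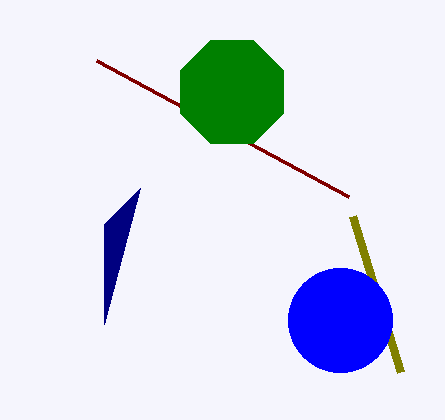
x0_1 = 352, y0_1 = 216, x0_2 = 96, y0_2 = 60, x0_3 = 140, y0_3 = 188, cy_4 = 320, r_4 = 52, cx_5 = 232, cy_5 = 92, r_5 = 56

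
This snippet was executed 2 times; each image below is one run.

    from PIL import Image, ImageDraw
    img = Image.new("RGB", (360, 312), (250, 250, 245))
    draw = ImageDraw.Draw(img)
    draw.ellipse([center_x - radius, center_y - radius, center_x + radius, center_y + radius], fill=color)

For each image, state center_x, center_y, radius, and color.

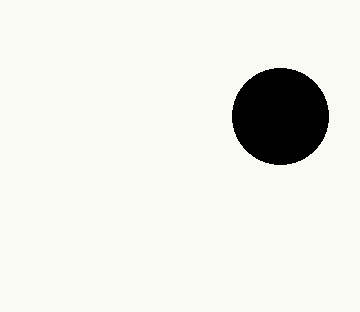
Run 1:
center_x = 280; center_y = 116; radius = 48; color = 'black'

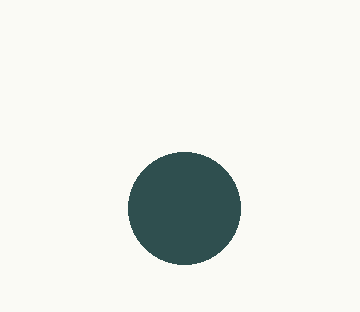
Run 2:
center_x = 184, center_y = 208, radius = 56, color = 'darkslategray'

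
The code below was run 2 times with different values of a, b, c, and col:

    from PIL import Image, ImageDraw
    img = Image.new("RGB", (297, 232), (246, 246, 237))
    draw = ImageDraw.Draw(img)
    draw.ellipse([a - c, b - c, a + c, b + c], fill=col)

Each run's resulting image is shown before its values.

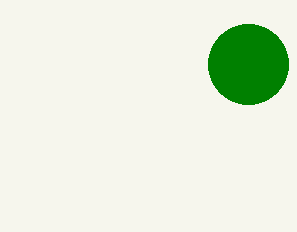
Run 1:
a = 248; b = 64; c = 40; col = 'green'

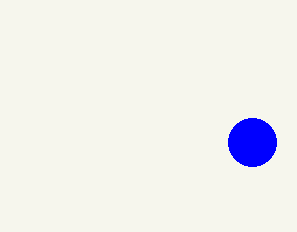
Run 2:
a = 252
b = 142
c = 24
col = 'blue'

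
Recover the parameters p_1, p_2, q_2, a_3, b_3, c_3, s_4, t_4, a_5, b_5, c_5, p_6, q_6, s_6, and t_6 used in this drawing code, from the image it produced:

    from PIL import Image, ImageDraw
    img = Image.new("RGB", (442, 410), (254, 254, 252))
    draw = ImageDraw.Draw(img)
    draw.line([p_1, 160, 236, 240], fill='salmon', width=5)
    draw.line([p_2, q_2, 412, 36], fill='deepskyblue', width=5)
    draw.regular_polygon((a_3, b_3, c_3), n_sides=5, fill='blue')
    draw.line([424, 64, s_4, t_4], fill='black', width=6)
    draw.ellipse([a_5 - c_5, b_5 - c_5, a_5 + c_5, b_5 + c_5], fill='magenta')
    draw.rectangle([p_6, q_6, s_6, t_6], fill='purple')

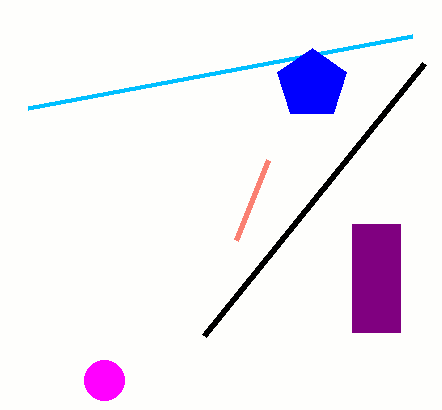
p_1 = 268
p_2 = 28
q_2 = 108
a_3 = 312
b_3 = 84
c_3 = 36
s_4 = 204
t_4 = 336
a_5 = 104
b_5 = 380
c_5 = 20
p_6 = 352
q_6 = 224
s_6 = 400
t_6 = 332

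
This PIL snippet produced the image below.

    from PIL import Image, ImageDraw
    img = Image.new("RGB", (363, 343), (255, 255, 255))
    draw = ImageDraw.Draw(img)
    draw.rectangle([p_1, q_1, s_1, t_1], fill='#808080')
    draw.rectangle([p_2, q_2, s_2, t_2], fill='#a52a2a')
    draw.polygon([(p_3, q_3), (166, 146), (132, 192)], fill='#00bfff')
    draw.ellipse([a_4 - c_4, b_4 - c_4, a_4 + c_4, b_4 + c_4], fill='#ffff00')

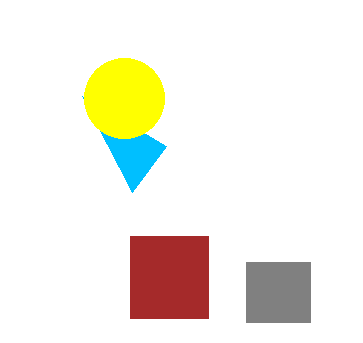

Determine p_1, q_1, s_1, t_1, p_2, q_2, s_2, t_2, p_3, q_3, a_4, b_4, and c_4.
p_1 = 246; q_1 = 262; s_1 = 310; t_1 = 322; p_2 = 130; q_2 = 236; s_2 = 208; t_2 = 318; p_3 = 82; q_3 = 96; a_4 = 124; b_4 = 98; c_4 = 40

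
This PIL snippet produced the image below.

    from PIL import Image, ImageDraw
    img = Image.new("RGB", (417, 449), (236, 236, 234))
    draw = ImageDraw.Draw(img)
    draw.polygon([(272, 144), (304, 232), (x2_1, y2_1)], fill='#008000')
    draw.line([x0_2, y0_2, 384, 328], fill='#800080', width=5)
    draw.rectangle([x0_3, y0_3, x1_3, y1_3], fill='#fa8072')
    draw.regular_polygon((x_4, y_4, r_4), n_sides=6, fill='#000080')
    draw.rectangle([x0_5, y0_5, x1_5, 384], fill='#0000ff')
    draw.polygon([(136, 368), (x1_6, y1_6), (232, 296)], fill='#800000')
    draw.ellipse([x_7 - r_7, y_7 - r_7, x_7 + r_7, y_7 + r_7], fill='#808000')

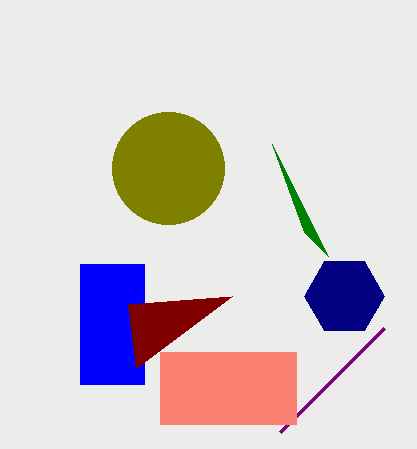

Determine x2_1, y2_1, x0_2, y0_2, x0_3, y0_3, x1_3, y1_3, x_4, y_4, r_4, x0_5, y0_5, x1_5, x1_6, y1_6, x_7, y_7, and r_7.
x2_1 = 328, y2_1 = 256, x0_2 = 280, y0_2 = 432, x0_3 = 160, y0_3 = 352, x1_3 = 296, y1_3 = 424, x_4 = 344, y_4 = 296, r_4 = 40, x0_5 = 80, y0_5 = 264, x1_5 = 144, x1_6 = 128, y1_6 = 304, x_7 = 168, y_7 = 168, r_7 = 56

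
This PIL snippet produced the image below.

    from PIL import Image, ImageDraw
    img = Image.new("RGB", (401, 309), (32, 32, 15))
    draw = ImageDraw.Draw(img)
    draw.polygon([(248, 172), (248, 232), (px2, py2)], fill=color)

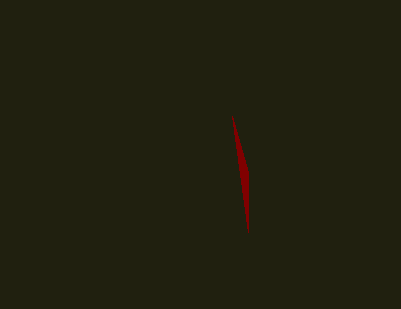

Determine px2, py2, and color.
px2 = 232, py2 = 116, color = 'maroon'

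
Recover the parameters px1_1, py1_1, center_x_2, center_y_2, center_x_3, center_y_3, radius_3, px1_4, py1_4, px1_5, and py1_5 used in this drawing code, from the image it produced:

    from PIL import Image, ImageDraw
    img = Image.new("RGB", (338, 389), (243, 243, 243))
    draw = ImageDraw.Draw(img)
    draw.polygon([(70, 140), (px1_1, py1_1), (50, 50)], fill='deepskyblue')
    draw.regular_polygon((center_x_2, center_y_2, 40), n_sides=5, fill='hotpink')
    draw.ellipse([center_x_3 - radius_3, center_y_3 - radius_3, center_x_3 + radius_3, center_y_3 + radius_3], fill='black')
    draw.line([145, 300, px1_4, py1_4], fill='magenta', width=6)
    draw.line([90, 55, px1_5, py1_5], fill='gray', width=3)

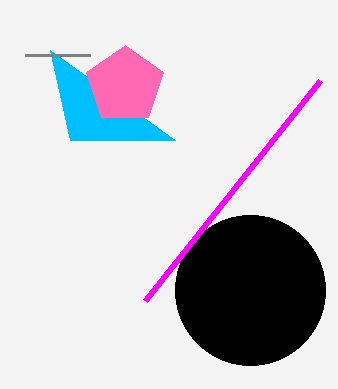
px1_1 = 175, py1_1 = 140, center_x_2 = 125, center_y_2 = 85, center_x_3 = 250, center_y_3 = 290, radius_3 = 75, px1_4 = 320, py1_4 = 80, px1_5 = 25, py1_5 = 55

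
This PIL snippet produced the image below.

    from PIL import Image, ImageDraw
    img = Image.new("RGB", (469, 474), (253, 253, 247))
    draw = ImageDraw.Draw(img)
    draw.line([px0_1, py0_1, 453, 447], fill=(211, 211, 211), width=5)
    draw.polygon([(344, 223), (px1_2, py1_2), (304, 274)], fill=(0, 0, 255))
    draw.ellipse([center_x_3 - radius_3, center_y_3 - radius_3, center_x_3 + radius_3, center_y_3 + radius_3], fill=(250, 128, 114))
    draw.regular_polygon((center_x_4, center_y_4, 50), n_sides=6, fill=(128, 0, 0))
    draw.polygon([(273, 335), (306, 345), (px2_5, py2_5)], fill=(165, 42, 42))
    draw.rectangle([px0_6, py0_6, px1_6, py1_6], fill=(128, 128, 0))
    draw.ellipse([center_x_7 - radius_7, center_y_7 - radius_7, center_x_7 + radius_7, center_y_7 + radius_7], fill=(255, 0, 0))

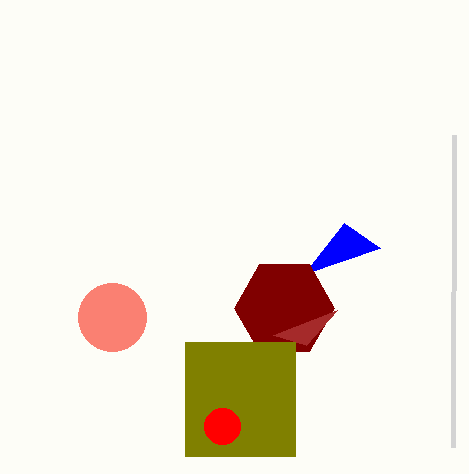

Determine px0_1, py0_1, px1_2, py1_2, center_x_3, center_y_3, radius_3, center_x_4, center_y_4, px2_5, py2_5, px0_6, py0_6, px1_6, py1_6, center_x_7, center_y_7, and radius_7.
px0_1 = 454, py0_1 = 135, px1_2 = 380, py1_2 = 248, center_x_3 = 112, center_y_3 = 317, radius_3 = 34, center_x_4 = 284, center_y_4 = 308, px2_5 = 337, py2_5 = 310, px0_6 = 185, py0_6 = 342, px1_6 = 295, py1_6 = 456, center_x_7 = 222, center_y_7 = 426, radius_7 = 18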